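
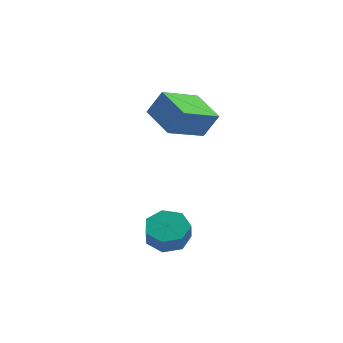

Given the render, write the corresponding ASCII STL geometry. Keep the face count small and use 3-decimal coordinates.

solid 
facet normal -0.613 0.731 0.298
outer loop
vertex 1.762 2.935 4.835
vertex 3.058 4.343 4.046
vertex 1.117 2.872 3.663
endloop
endfacet
facet normal -0.626 -0.680 0.381
outer loop
vertex 2.202 1.577 3.134
vertex 1.762 2.935 4.835
vertex 1.117 2.872 3.663
endloop
endfacet
facet normal -0.613 0.731 0.298
outer loop
vertex 1.117 2.872 3.663
vertex 3.058 4.343 4.046
vertex 2.412 4.28 2.873
endloop
endfacet
facet normal -0.482 -0.047 -0.875
outer loop
vertex 2.412 4.28 2.873
vertex 2.202 1.577 3.134
vertex 1.117 2.872 3.663
endloop
endfacet
facet normal 0.482 0.047 0.875
outer loop
vertex 1.762 2.935 4.835
vertex 4.143 3.048 3.517
vertex 3.058 4.343 4.046
endloop
endfacet
facet normal -0.626 -0.680 0.381
outer loop
vertex 2.848 1.64 4.307
vertex 1.762 2.935 4.835
vertex 2.202 1.577 3.134
endloop
endfacet
facet normal 0.482 0.048 0.875
outer loop
vertex 2.848 1.64 4.307
vertex 4.143 3.048 3.517
vertex 1.762 2.935 4.835
endloop
endfacet
facet normal 0.626 0.680 -0.381
outer loop
vertex 3.058 4.343 4.046
vertex 4.143 3.048 3.517
vertex 2.412 4.28 2.873
endloop
endfacet
facet normal -0.482 -0.047 -0.875
outer loop
vertex 3.498 2.985 2.345
vertex 2.202 1.577 3.134
vertex 2.412 4.28 2.873
endloop
endfacet
facet normal 0.626 0.680 -0.381
outer loop
vertex 2.412 4.28 2.873
vertex 4.143 3.048 3.517
vertex 3.498 2.985 2.345
endloop
endfacet
facet normal 0.613 -0.732 -0.298
outer loop
vertex 3.498 2.985 2.345
vertex 2.848 1.64 4.307
vertex 2.202 1.577 3.134
endloop
endfacet
facet normal 0.613 -0.731 -0.298
outer loop
vertex 4.143 3.048 3.517
vertex 2.848 1.64 4.307
vertex 3.498 2.985 2.345
endloop
endfacet
facet normal -0.052 0.464 -0.884
outer loop
vertex 3.272 -1.78 -1.702
vertex 2.594 -1.208 -1.362
vertex 3.536 -1.082 -1.351
endloop
endfacet
facet normal 0.946 -0.261 -0.192
outer loop
vertex 3.272 -1.78 -1.702
vertex 3.536 -1.082 -1.351
vertex 3.323 -2.245 -0.818
endloop
endfacet
facet normal 0.946 -0.261 -0.192
outer loop
vertex 3.323 -2.245 -0.818
vertex 3.536 -1.082 -1.351
vertex 3.587 -1.547 -0.467
endloop
endfacet
facet normal 0.051 -0.464 0.884
outer loop
vertex 3.323 -2.245 -0.818
vertex 3.587 -1.547 -0.467
vertex 2.646 -1.672 -0.478
endloop
endfacet
facet normal -0.052 0.465 -0.884
outer loop
vertex 3.536 -1.082 -1.351
vertex 2.594 -1.208 -1.362
vertex 3.091 -0.479 -1.008
endloop
endfacet
facet normal 0.840 0.498 0.214
outer loop
vertex 3.536 -1.082 -1.351
vertex 3.091 -0.479 -1.008
vertex 3.587 -1.547 -0.467
endloop
endfacet
facet normal 0.840 0.498 0.214
outer loop
vertex 3.587 -1.547 -0.467
vertex 3.091 -0.479 -1.008
vertex 3.142 -0.944 -0.124
endloop
endfacet
facet normal 0.051 -0.465 0.884
outer loop
vertex 3.587 -1.547 -0.467
vertex 3.142 -0.944 -0.124
vertex 2.646 -1.672 -0.478
endloop
endfacet
facet normal -0.051 0.464 -0.884
outer loop
vertex 3.091 -0.479 -1.008
vertex 2.594 -1.208 -1.362
vertex 2.272 -0.425 -0.932
endloop
endfacet
facet normal 0.101 0.883 0.459
outer loop
vertex 3.091 -0.479 -1.008
vertex 2.272 -0.425 -0.932
vertex 3.142 -0.944 -0.124
endloop
endfacet
facet normal 0.102 0.883 0.458
outer loop
vertex 3.142 -0.944 -0.124
vertex 2.272 -0.425 -0.932
vertex 2.323 -0.889 -0.048
endloop
endfacet
facet normal 0.051 -0.465 0.884
outer loop
vertex 3.142 -0.944 -0.124
vertex 2.323 -0.889 -0.048
vertex 2.646 -1.672 -0.478
endloop
endfacet
facet normal -0.051 0.465 -0.884
outer loop
vertex 2.272 -0.425 -0.932
vertex 2.594 -1.208 -1.362
vertex 1.696 -0.96 -1.18
endloop
endfacet
facet normal -0.714 0.603 0.357
outer loop
vertex 2.272 -0.425 -0.932
vertex 1.696 -0.96 -1.18
vertex 2.323 -0.889 -0.048
endloop
endfacet
facet normal -0.714 0.603 0.357
outer loop
vertex 2.323 -0.889 -0.048
vertex 1.696 -0.96 -1.18
vertex 1.747 -1.424 -0.296
endloop
endfacet
facet normal 0.051 -0.465 0.884
outer loop
vertex 2.323 -0.889 -0.048
vertex 1.747 -1.424 -0.296
vertex 2.646 -1.672 -0.478
endloop
endfacet
facet normal -0.051 0.464 -0.884
outer loop
vertex 1.696 -0.96 -1.18
vertex 2.594 -1.208 -1.362
vertex 1.796 -1.682 -1.565
endloop
endfacet
facet normal -0.991 -0.131 -0.012
outer loop
vertex 1.696 -0.96 -1.18
vertex 1.796 -1.682 -1.565
vertex 1.747 -1.424 -0.296
endloop
endfacet
facet normal -0.991 -0.133 -0.011
outer loop
vertex 1.747 -1.424 -0.296
vertex 1.796 -1.682 -1.565
vertex 1.848 -2.146 -0.681
endloop
endfacet
facet normal 0.051 -0.464 0.884
outer loop
vertex 1.747 -1.424 -0.296
vertex 1.848 -2.146 -0.681
vertex 2.646 -1.672 -0.478
endloop
endfacet
facet normal -0.051 0.465 -0.884
outer loop
vertex 1.796 -1.682 -1.565
vertex 2.594 -1.208 -1.362
vertex 2.498 -2.046 -1.797
endloop
endfacet
facet normal -0.521 -0.768 -0.372
outer loop
vertex 1.796 -1.682 -1.565
vertex 2.498 -2.046 -1.797
vertex 1.848 -2.146 -0.681
endloop
endfacet
facet normal -0.523 -0.767 -0.373
outer loop
vertex 1.848 -2.146 -0.681
vertex 2.498 -2.046 -1.797
vertex 2.549 -2.511 -0.913
endloop
endfacet
facet normal 0.051 -0.464 0.884
outer loop
vertex 1.848 -2.146 -0.681
vertex 2.549 -2.511 -0.913
vertex 2.646 -1.672 -0.478
endloop
endfacet
facet normal -0.051 0.465 -0.884
outer loop
vertex 2.498 -2.046 -1.797
vertex 2.594 -1.208 -1.362
vertex 3.272 -1.78 -1.702
endloop
endfacet
facet normal 0.339 -0.824 -0.453
outer loop
vertex 2.498 -2.046 -1.797
vertex 3.272 -1.78 -1.702
vertex 2.549 -2.511 -0.913
endloop
endfacet
facet normal 0.339 -0.824 -0.453
outer loop
vertex 2.549 -2.511 -0.913
vertex 3.272 -1.78 -1.702
vertex 3.323 -2.245 -0.818
endloop
endfacet
facet normal 0.051 -0.464 0.884
outer loop
vertex 2.549 -2.511 -0.913
vertex 3.323 -2.245 -0.818
vertex 2.646 -1.672 -0.478
endloop
endfacet

endsolid


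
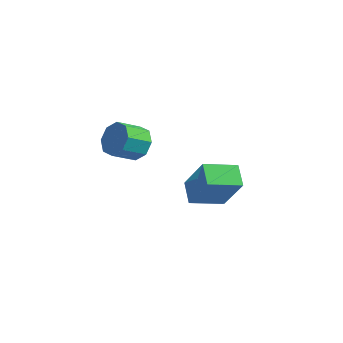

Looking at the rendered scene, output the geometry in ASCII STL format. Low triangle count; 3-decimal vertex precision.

solid 
facet normal -0.552 -0.796 0.249
outer loop
vertex 0.473 0.189 -3.03
vertex -0.17 0.786 -2.549
vertex -0.472 0.376 -4.527
endloop
endfacet
facet normal 0.643 -0.597 -0.480
outer loop
vertex 0.29 1.474 -4.871
vertex 0.473 0.189 -3.03
vertex -0.472 0.376 -4.527
endloop
endfacet
facet normal -0.552 -0.796 0.249
outer loop
vertex -0.472 0.376 -4.527
vertex -0.17 0.786 -2.549
vertex -1.115 0.973 -4.046
endloop
endfacet
facet normal -0.531 0.105 -0.841
outer loop
vertex -1.115 0.973 -4.046
vertex 0.29 1.474 -4.871
vertex -0.472 0.376 -4.527
endloop
endfacet
facet normal 0.531 -0.105 0.841
outer loop
vertex 0.473 0.189 -3.03
vertex 0.592 1.884 -2.893
vertex -0.17 0.786 -2.549
endloop
endfacet
facet normal 0.643 -0.597 -0.480
outer loop
vertex 1.235 1.287 -3.374
vertex 0.473 0.189 -3.03
vertex 0.29 1.474 -4.871
endloop
endfacet
facet normal 0.531 -0.105 0.841
outer loop
vertex 1.235 1.287 -3.374
vertex 0.592 1.884 -2.893
vertex 0.473 0.189 -3.03
endloop
endfacet
facet normal -0.643 0.597 0.480
outer loop
vertex -0.17 0.786 -2.549
vertex 0.592 1.884 -2.893
vertex -1.115 0.973 -4.046
endloop
endfacet
facet normal -0.531 0.105 -0.841
outer loop
vertex -0.353 2.071 -4.39
vertex 0.29 1.474 -4.871
vertex -1.115 0.973 -4.046
endloop
endfacet
facet normal -0.643 0.597 0.480
outer loop
vertex -1.115 0.973 -4.046
vertex 0.592 1.884 -2.893
vertex -0.353 2.071 -4.39
endloop
endfacet
facet normal 0.552 0.796 -0.249
outer loop
vertex -0.353 2.071 -4.39
vertex 1.235 1.287 -3.374
vertex 0.29 1.474 -4.871
endloop
endfacet
facet normal 0.552 0.796 -0.249
outer loop
vertex 0.592 1.884 -2.893
vertex 1.235 1.287 -3.374
vertex -0.353 2.071 -4.39
endloop
endfacet
facet normal 0.335 0.794 -0.508
outer loop
vertex -0.168 -2.463 -0.317
vertex -0.786 -2.117 -0.184
vertex -0.15 -2.172 0.15
endloop
endfacet
facet normal 0.942 -0.301 0.151
outer loop
vertex -0.168 -2.463 -0.317
vertex -0.15 -2.172 0.15
vertex -0.517 -3.289 0.211
endloop
endfacet
facet normal 0.941 -0.301 0.152
outer loop
vertex -0.517 -3.289 0.211
vertex -0.15 -2.172 0.15
vertex -0.499 -2.997 0.678
endloop
endfacet
facet normal -0.335 -0.793 0.509
outer loop
vertex -0.517 -3.289 0.211
vertex -0.499 -2.997 0.678
vertex -1.134 -2.943 0.344
endloop
endfacet
facet normal 0.335 0.794 -0.507
outer loop
vertex -0.15 -2.172 0.15
vertex -0.786 -2.117 -0.184
vertex -0.504 -1.849 0.422
endloop
endfacet
facet normal 0.689 0.161 0.706
outer loop
vertex -0.15 -2.172 0.15
vertex -0.504 -1.849 0.422
vertex -0.499 -2.997 0.678
endloop
endfacet
facet normal 0.689 0.161 0.706
outer loop
vertex -0.499 -2.997 0.678
vertex -0.504 -1.849 0.422
vertex -0.853 -2.674 0.95
endloop
endfacet
facet normal -0.334 -0.794 0.508
outer loop
vertex -0.499 -2.997 0.678
vertex -0.853 -2.674 0.95
vertex -1.134 -2.943 0.344
endloop
endfacet
facet normal 0.335 0.794 -0.507
outer loop
vertex -0.504 -1.849 0.422
vertex -0.786 -2.117 -0.184
vertex -1.023 -1.683 0.339
endloop
endfacet
facet normal 0.033 0.529 0.848
outer loop
vertex -0.504 -1.849 0.422
vertex -1.023 -1.683 0.339
vertex -0.853 -2.674 0.95
endloop
endfacet
facet normal 0.033 0.529 0.848
outer loop
vertex -0.853 -2.674 0.95
vertex -1.023 -1.683 0.339
vertex -1.372 -2.508 0.867
endloop
endfacet
facet normal -0.335 -0.794 0.508
outer loop
vertex -0.853 -2.674 0.95
vertex -1.372 -2.508 0.867
vertex -1.134 -2.943 0.344
endloop
endfacet
facet normal 0.336 0.794 -0.507
outer loop
vertex -1.023 -1.683 0.339
vertex -0.786 -2.117 -0.184
vertex -1.403 -1.771 -0.051
endloop
endfacet
facet normal -0.642 0.587 0.493
outer loop
vertex -1.023 -1.683 0.339
vertex -1.403 -1.771 -0.051
vertex -1.372 -2.508 0.867
endloop
endfacet
facet normal -0.643 0.587 0.493
outer loop
vertex -1.372 -2.508 0.867
vertex -1.403 -1.771 -0.051
vertex -1.752 -2.597 0.477
endloop
endfacet
facet normal -0.335 -0.794 0.508
outer loop
vertex -1.372 -2.508 0.867
vertex -1.752 -2.597 0.477
vertex -1.134 -2.943 0.344
endloop
endfacet
facet normal 0.335 0.793 -0.509
outer loop
vertex -1.403 -1.771 -0.051
vertex -0.786 -2.117 -0.184
vertex -1.421 -2.063 -0.518
endloop
endfacet
facet normal -0.942 0.301 -0.152
outer loop
vertex -1.403 -1.771 -0.051
vertex -1.421 -2.063 -0.518
vertex -1.752 -2.597 0.477
endloop
endfacet
facet normal -0.941 0.301 -0.151
outer loop
vertex -1.752 -2.597 0.477
vertex -1.421 -2.063 -0.518
vertex -1.77 -2.888 0.01
endloop
endfacet
facet normal -0.335 -0.794 0.508
outer loop
vertex -1.752 -2.597 0.477
vertex -1.77 -2.888 0.01
vertex -1.134 -2.943 0.344
endloop
endfacet
facet normal 0.334 0.794 -0.508
outer loop
vertex -1.421 -2.063 -0.518
vertex -0.786 -2.117 -0.184
vertex -1.067 -2.386 -0.79
endloop
endfacet
facet normal -0.689 -0.161 -0.706
outer loop
vertex -1.421 -2.063 -0.518
vertex -1.067 -2.386 -0.79
vertex -1.77 -2.888 0.01
endloop
endfacet
facet normal -0.689 -0.161 -0.706
outer loop
vertex -1.77 -2.888 0.01
vertex -1.067 -2.386 -0.79
vertex -1.416 -3.211 -0.262
endloop
endfacet
facet normal -0.335 -0.794 0.507
outer loop
vertex -1.77 -2.888 0.01
vertex -1.416 -3.211 -0.262
vertex -1.134 -2.943 0.344
endloop
endfacet
facet normal 0.335 0.794 -0.508
outer loop
vertex -1.067 -2.386 -0.79
vertex -0.786 -2.117 -0.184
vertex -0.548 -2.552 -0.707
endloop
endfacet
facet normal -0.033 -0.529 -0.848
outer loop
vertex -1.067 -2.386 -0.79
vertex -0.548 -2.552 -0.707
vertex -1.416 -3.211 -0.262
endloop
endfacet
facet normal -0.033 -0.529 -0.848
outer loop
vertex -1.416 -3.211 -0.262
vertex -0.548 -2.552 -0.707
vertex -0.897 -3.377 -0.179
endloop
endfacet
facet normal -0.335 -0.794 0.507
outer loop
vertex -1.416 -3.211 -0.262
vertex -0.897 -3.377 -0.179
vertex -1.134 -2.943 0.344
endloop
endfacet
facet normal 0.335 0.794 -0.508
outer loop
vertex -0.548 -2.552 -0.707
vertex -0.786 -2.117 -0.184
vertex -0.168 -2.463 -0.317
endloop
endfacet
facet normal 0.643 -0.587 -0.492
outer loop
vertex -0.548 -2.552 -0.707
vertex -0.168 -2.463 -0.317
vertex -0.897 -3.377 -0.179
endloop
endfacet
facet normal 0.642 -0.587 -0.493
outer loop
vertex -0.897 -3.377 -0.179
vertex -0.168 -2.463 -0.317
vertex -0.517 -3.289 0.211
endloop
endfacet
facet normal -0.336 -0.794 0.507
outer loop
vertex -0.897 -3.377 -0.179
vertex -0.517 -3.289 0.211
vertex -1.134 -2.943 0.344
endloop
endfacet

endsolid


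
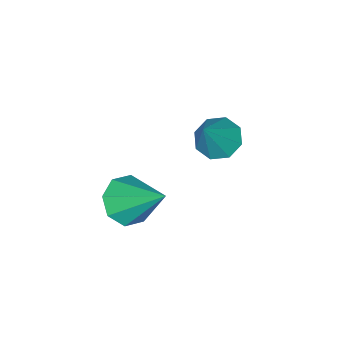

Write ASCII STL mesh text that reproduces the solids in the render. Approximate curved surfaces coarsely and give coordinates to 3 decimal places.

solid 
facet normal -0.009 -0.731 -0.683
outer loop
vertex 1.955 -0.635 -2.438
vertex 1.453 -0.308 -2.781
vertex 2.142 -0.299 -2.8
endloop
endfacet
facet normal 0.875 0.033 0.483
outer loop
vertex 1.955 -0.635 -2.438
vertex 2.142 -0.299 -2.8
vertex 1.467 0.888 -1.659
endloop
endfacet
facet normal -0.009 -0.729 -0.684
outer loop
vertex 2.142 -0.299 -2.8
vertex 1.453 -0.308 -2.781
vertex 1.926 0.032 -3.15
endloop
endfacet
facet normal 0.854 0.520 -0.035
outer loop
vertex 2.142 -0.299 -2.8
vertex 1.926 0.032 -3.15
vertex 1.467 0.888 -1.659
endloop
endfacet
facet normal -0.009 -0.729 -0.684
outer loop
vertex 1.926 0.032 -3.15
vertex 1.453 -0.308 -2.781
vertex 1.432 0.164 -3.284
endloop
endfacet
facet normal 0.335 0.858 -0.389
outer loop
vertex 1.926 0.032 -3.15
vertex 1.432 0.164 -3.284
vertex 1.467 0.888 -1.659
endloop
endfacet
facet normal -0.009 -0.729 -0.684
outer loop
vertex 1.432 0.164 -3.284
vertex 1.453 -0.308 -2.781
vertex 0.951 0.019 -3.123
endloop
endfacet
facet normal -0.379 0.848 -0.370
outer loop
vertex 1.432 0.164 -3.284
vertex 0.951 0.019 -3.123
vertex 1.467 0.888 -1.659
endloop
endfacet
facet normal -0.008 -0.729 -0.685
outer loop
vertex 0.951 0.019 -3.123
vertex 1.453 -0.308 -2.781
vertex 0.763 -0.318 -2.762
endloop
endfacet
facet normal -0.868 0.496 0.011
outer loop
vertex 0.951 0.019 -3.123
vertex 0.763 -0.318 -2.762
vertex 1.467 0.888 -1.659
endloop
endfacet
facet normal -0.008 -0.729 -0.684
outer loop
vertex 0.763 -0.318 -2.762
vertex 1.453 -0.308 -2.781
vertex 0.98 -0.649 -2.412
endloop
endfacet
facet normal -0.847 0.008 0.532
outer loop
vertex 0.763 -0.318 -2.762
vertex 0.98 -0.649 -2.412
vertex 1.467 0.888 -1.659
endloop
endfacet
facet normal -0.008 -0.729 -0.684
outer loop
vertex 0.98 -0.649 -2.412
vertex 1.453 -0.308 -2.781
vertex 1.473 -0.78 -2.278
endloop
endfacet
facet normal -0.328 -0.330 0.885
outer loop
vertex 0.98 -0.649 -2.412
vertex 1.473 -0.78 -2.278
vertex 1.467 0.888 -1.659
endloop
endfacet
facet normal -0.008 -0.729 -0.684
outer loop
vertex 1.473 -0.78 -2.278
vertex 1.453 -0.308 -2.781
vertex 1.955 -0.635 -2.438
endloop
endfacet
facet normal 0.384 -0.320 0.866
outer loop
vertex 1.473 -0.78 -2.278
vertex 1.955 -0.635 -2.438
vertex 1.467 0.888 -1.659
endloop
endfacet
facet normal -0.565 -0.142 -0.813
outer loop
vertex -0.81 0.229 -2.601
vertex -1.277 0.062 -2.247
vertex -1.078 0.591 -2.478
endloop
endfacet
facet normal 0.763 0.623 -0.172
outer loop
vertex -0.81 0.229 -2.601
vertex -1.078 0.591 -2.478
vertex -0.503 0.258 -1.133
endloop
endfacet
facet normal -0.566 -0.142 -0.812
outer loop
vertex -1.078 0.591 -2.478
vertex -1.277 0.062 -2.247
vertex -1.463 0.643 -2.219
endloop
endfacet
facet normal 0.226 0.964 0.142
outer loop
vertex -1.078 0.591 -2.478
vertex -1.463 0.643 -2.219
vertex -0.503 0.258 -1.133
endloop
endfacet
facet normal -0.566 -0.142 -0.812
outer loop
vertex -1.463 0.643 -2.219
vertex -1.277 0.062 -2.247
vertex -1.739 0.355 -1.976
endloop
endfacet
facet normal -0.317 0.770 0.553
outer loop
vertex -1.463 0.643 -2.219
vertex -1.739 0.355 -1.976
vertex -0.503 0.258 -1.133
endloop
endfacet
facet normal -0.566 -0.141 -0.812
outer loop
vertex -1.739 0.355 -1.976
vertex -1.277 0.062 -2.247
vertex -1.745 -0.105 -1.892
endloop
endfacet
facet normal -0.548 0.157 0.822
outer loop
vertex -1.739 0.355 -1.976
vertex -1.745 -0.105 -1.892
vertex -0.503 0.258 -1.133
endloop
endfacet
facet normal -0.565 -0.142 -0.812
outer loop
vertex -1.745 -0.105 -1.892
vertex -1.277 0.062 -2.247
vertex -1.476 -0.466 -2.016
endloop
endfacet
facet normal -0.331 -0.518 0.789
outer loop
vertex -1.745 -0.105 -1.892
vertex -1.476 -0.466 -2.016
vertex -0.503 0.258 -1.133
endloop
endfacet
facet normal -0.564 -0.143 -0.813
outer loop
vertex -1.476 -0.466 -2.016
vertex -1.277 0.062 -2.247
vertex -1.091 -0.518 -2.274
endloop
endfacet
facet normal 0.204 -0.855 0.477
outer loop
vertex -1.476 -0.466 -2.016
vertex -1.091 -0.518 -2.274
vertex -0.503 0.258 -1.133
endloop
endfacet
facet normal -0.565 -0.144 -0.812
outer loop
vertex -1.091 -0.518 -2.274
vertex -1.277 0.062 -2.247
vertex -0.815 -0.23 -2.517
endloop
endfacet
facet normal 0.747 -0.661 0.065
outer loop
vertex -1.091 -0.518 -2.274
vertex -0.815 -0.23 -2.517
vertex -0.503 0.258 -1.133
endloop
endfacet
facet normal -0.565 -0.143 -0.813
outer loop
vertex -0.815 -0.23 -2.517
vertex -1.277 0.062 -2.247
vertex -0.81 0.229 -2.601
endloop
endfacet
facet normal 0.978 -0.048 -0.204
outer loop
vertex -0.815 -0.23 -2.517
vertex -0.81 0.229 -2.601
vertex -0.503 0.258 -1.133
endloop
endfacet

endsolid


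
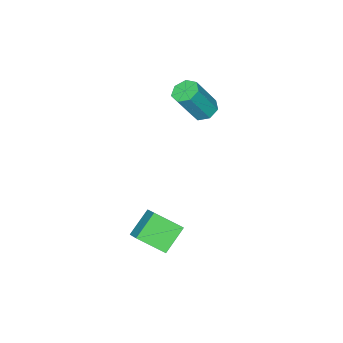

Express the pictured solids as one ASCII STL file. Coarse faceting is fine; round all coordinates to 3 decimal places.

solid 
facet normal -0.785 -0.006 0.619
outer loop
vertex 0.943 0.585 -3.192
vertex 1.631 1.629 -2.31
vertex 0.21 1.842 -4.109
endloop
endfacet
facet normal -0.450 -0.683 -0.576
outer loop
vertex 1.529 1.851 -5.15
vertex 0.943 0.585 -3.192
vertex 0.21 1.842 -4.109
endloop
endfacet
facet normal -0.785 -0.005 0.619
outer loop
vertex 0.21 1.842 -4.109
vertex 1.631 1.629 -2.31
vertex 0.898 2.886 -3.228
endloop
endfacet
facet normal -0.426 0.731 -0.533
outer loop
vertex 0.898 2.886 -3.228
vertex 1.529 1.851 -5.15
vertex 0.21 1.842 -4.109
endloop
endfacet
facet normal 0.426 -0.731 0.533
outer loop
vertex 0.943 0.585 -3.192
vertex 2.95 1.638 -3.351
vertex 1.631 1.629 -2.31
endloop
endfacet
facet normal -0.449 -0.683 -0.576
outer loop
vertex 2.262 0.594 -4.232
vertex 0.943 0.585 -3.192
vertex 1.529 1.851 -5.15
endloop
endfacet
facet normal 0.426 -0.731 0.534
outer loop
vertex 2.262 0.594 -4.232
vertex 2.95 1.638 -3.351
vertex 0.943 0.585 -3.192
endloop
endfacet
facet normal 0.450 0.683 0.576
outer loop
vertex 1.631 1.629 -2.31
vertex 2.95 1.638 -3.351
vertex 0.898 2.886 -3.228
endloop
endfacet
facet normal -0.426 0.731 -0.533
outer loop
vertex 2.217 2.895 -4.268
vertex 1.529 1.851 -5.15
vertex 0.898 2.886 -3.228
endloop
endfacet
facet normal 0.450 0.683 0.576
outer loop
vertex 0.898 2.886 -3.228
vertex 2.95 1.638 -3.351
vertex 2.217 2.895 -4.268
endloop
endfacet
facet normal 0.785 0.006 -0.619
outer loop
vertex 2.217 2.895 -4.268
vertex 2.262 0.594 -4.232
vertex 1.529 1.851 -5.15
endloop
endfacet
facet normal 0.785 0.006 -0.620
outer loop
vertex 2.95 1.638 -3.351
vertex 2.262 0.594 -4.232
vertex 2.217 2.895 -4.268
endloop
endfacet
facet normal -0.481 0.183 -0.857
outer loop
vertex -3.804 -0.709 0.443
vertex -4.266 -0.199 0.811
vertex -3.584 -0.069 0.456
endloop
endfacet
facet normal 0.814 -0.270 -0.514
outer loop
vertex -3.804 -0.709 0.443
vertex -3.584 -0.069 0.456
vertex -2.752 -1.11 2.321
endloop
endfacet
facet normal 0.814 -0.270 -0.514
outer loop
vertex -2.752 -1.11 2.321
vertex -3.584 -0.069 0.456
vertex -2.531 -0.47 2.335
endloop
endfacet
facet normal 0.480 -0.184 0.858
outer loop
vertex -2.752 -1.11 2.321
vertex -2.531 -0.47 2.335
vertex -3.214 -0.601 2.689
endloop
endfacet
facet normal -0.481 0.184 -0.857
outer loop
vertex -3.584 -0.069 0.456
vertex -4.266 -0.199 0.811
vertex -3.877 0.473 0.737
endloop
endfacet
facet normal 0.762 0.571 -0.305
outer loop
vertex -3.584 -0.069 0.456
vertex -3.877 0.473 0.737
vertex -2.531 -0.47 2.335
endloop
endfacet
facet normal 0.762 0.571 -0.305
outer loop
vertex -2.531 -0.47 2.335
vertex -3.877 0.473 0.737
vertex -2.825 0.072 2.615
endloop
endfacet
facet normal 0.480 -0.183 0.858
outer loop
vertex -2.531 -0.47 2.335
vertex -2.825 0.072 2.615
vertex -3.214 -0.601 2.689
endloop
endfacet
facet normal -0.480 0.183 -0.858
outer loop
vertex -3.877 0.473 0.737
vertex -4.266 -0.199 0.811
vertex -4.464 0.508 1.073
endloop
endfacet
facet normal 0.135 0.982 0.134
outer loop
vertex -3.877 0.473 0.737
vertex -4.464 0.508 1.073
vertex -2.825 0.072 2.615
endloop
endfacet
facet normal 0.135 0.982 0.134
outer loop
vertex -2.825 0.072 2.615
vertex -4.464 0.508 1.073
vertex -3.411 0.107 2.951
endloop
endfacet
facet normal 0.481 -0.184 0.857
outer loop
vertex -2.825 0.072 2.615
vertex -3.411 0.107 2.951
vertex -3.214 -0.601 2.689
endloop
endfacet
facet normal -0.481 0.183 -0.857
outer loop
vertex -4.464 0.508 1.073
vertex -4.266 -0.199 0.811
vertex -4.901 0.011 1.212
endloop
endfacet
facet normal -0.593 0.653 0.472
outer loop
vertex -4.464 0.508 1.073
vertex -4.901 0.011 1.212
vertex -3.411 0.107 2.951
endloop
endfacet
facet normal -0.592 0.654 0.471
outer loop
vertex -3.411 0.107 2.951
vertex -4.901 0.011 1.212
vertex -3.849 -0.39 3.09
endloop
endfacet
facet normal 0.481 -0.184 0.858
outer loop
vertex -3.411 0.107 2.951
vertex -3.849 -0.39 3.09
vertex -3.214 -0.601 2.689
endloop
endfacet
facet normal -0.481 0.184 -0.857
outer loop
vertex -4.901 0.011 1.212
vertex -4.266 -0.199 0.811
vertex -4.861 -0.645 1.049
endloop
endfacet
facet normal -0.875 -0.166 0.455
outer loop
vertex -4.901 0.011 1.212
vertex -4.861 -0.645 1.049
vertex -3.849 -0.39 3.09
endloop
endfacet
facet normal -0.875 -0.168 0.455
outer loop
vertex -3.849 -0.39 3.09
vertex -4.861 -0.645 1.049
vertex -3.808 -1.046 2.927
endloop
endfacet
facet normal 0.481 -0.183 0.858
outer loop
vertex -3.849 -0.39 3.09
vertex -3.808 -1.046 2.927
vertex -3.214 -0.601 2.689
endloop
endfacet
facet normal -0.480 0.183 -0.858
outer loop
vertex -4.861 -0.645 1.049
vertex -4.266 -0.199 0.811
vertex -4.372 -0.965 0.707
endloop
endfacet
facet normal -0.498 -0.862 0.095
outer loop
vertex -4.861 -0.645 1.049
vertex -4.372 -0.965 0.707
vertex -3.808 -1.046 2.927
endloop
endfacet
facet normal -0.498 -0.862 0.095
outer loop
vertex -3.808 -1.046 2.927
vertex -4.372 -0.965 0.707
vertex -3.32 -1.366 2.585
endloop
endfacet
facet normal 0.481 -0.183 0.857
outer loop
vertex -3.808 -1.046 2.927
vertex -3.32 -1.366 2.585
vertex -3.214 -0.601 2.689
endloop
endfacet
facet normal -0.481 0.183 -0.857
outer loop
vertex -4.372 -0.965 0.707
vertex -4.266 -0.199 0.811
vertex -3.804 -0.709 0.443
endloop
endfacet
facet normal 0.253 -0.907 -0.336
outer loop
vertex -4.372 -0.965 0.707
vertex -3.804 -0.709 0.443
vertex -3.32 -1.366 2.585
endloop
endfacet
facet normal 0.253 -0.907 -0.336
outer loop
vertex -3.32 -1.366 2.585
vertex -3.804 -0.709 0.443
vertex -2.752 -1.11 2.321
endloop
endfacet
facet normal 0.481 -0.183 0.857
outer loop
vertex -3.32 -1.366 2.585
vertex -2.752 -1.11 2.321
vertex -3.214 -0.601 2.689
endloop
endfacet

endsolid


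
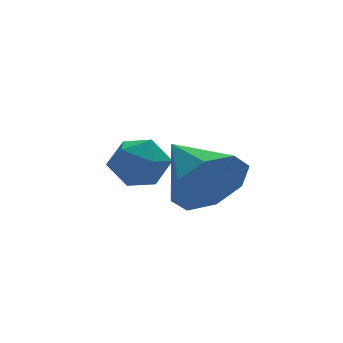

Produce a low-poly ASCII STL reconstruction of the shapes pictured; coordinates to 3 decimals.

solid 
facet normal 0.182 0.970 0.160
outer loop
vertex 2.859 2.684 1.051
vertex 2.756 2.588 1.752
vertex 3.41 2.511 1.474
endloop
endfacet
facet normal 0.544 0.733 -0.408
outer loop
vertex 2.859 2.684 1.051
vertex 3.41 2.511 1.474
vertex 3.342 2.204 0.832
endloop
endfacet
facet normal 0.072 0.473 -0.878
outer loop
vertex 2.859 2.684 1.051
vertex 3.342 2.204 0.832
vertex 2.646 2.091 0.714
endloop
endfacet
facet normal -0.582 0.550 -0.599
outer loop
vertex 2.859 2.684 1.051
vertex 2.646 2.091 0.714
vertex 2.284 2.328 1.283
endloop
endfacet
facet normal -0.514 0.857 0.042
outer loop
vertex 2.859 2.684 1.051
vertex 2.284 2.328 1.283
vertex 2.756 2.588 1.752
endloop
endfacet
facet normal 0.961 0.195 -0.195
outer loop
vertex 3.342 2.204 0.832
vertex 3.41 2.511 1.474
vertex 3.536 1.812 1.397
endloop
endfacet
facet normal 0.376 0.579 0.724
outer loop
vertex 3.41 2.511 1.474
vertex 2.756 2.588 1.752
vertex 3.174 2.049 1.966
endloop
endfacet
facet normal -0.748 0.397 0.532
outer loop
vertex 2.756 2.588 1.752
vertex 2.284 2.328 1.283
vertex 2.478 1.936 1.848
endloop
endfacet
facet normal -0.858 -0.099 -0.504
outer loop
vertex 2.284 2.328 1.283
vertex 2.646 2.091 0.714
vertex 2.41 1.629 1.206
endloop
endfacet
facet normal 0.198 -0.225 -0.954
outer loop
vertex 2.646 2.091 0.714
vertex 3.342 2.204 0.832
vertex 3.064 1.552 0.928
endloop
endfacet
facet normal 0.582 -0.550 0.599
outer loop
vertex 2.961 1.456 1.629
vertex 3.536 1.812 1.397
vertex 3.174 2.049 1.966
endloop
endfacet
facet normal -0.072 -0.473 0.878
outer loop
vertex 2.961 1.456 1.629
vertex 3.174 2.049 1.966
vertex 2.478 1.936 1.848
endloop
endfacet
facet normal -0.544 -0.733 0.408
outer loop
vertex 2.961 1.456 1.629
vertex 2.478 1.936 1.848
vertex 2.41 1.629 1.206
endloop
endfacet
facet normal -0.182 -0.970 -0.160
outer loop
vertex 2.961 1.456 1.629
vertex 2.41 1.629 1.206
vertex 3.064 1.552 0.928
endloop
endfacet
facet normal 0.514 -0.857 -0.042
outer loop
vertex 2.961 1.456 1.629
vertex 3.064 1.552 0.928
vertex 3.536 1.812 1.397
endloop
endfacet
facet normal 0.858 0.099 0.504
outer loop
vertex 3.174 2.049 1.966
vertex 3.536 1.812 1.397
vertex 3.41 2.511 1.474
endloop
endfacet
facet normal -0.198 0.225 0.954
outer loop
vertex 2.478 1.936 1.848
vertex 3.174 2.049 1.966
vertex 2.756 2.588 1.752
endloop
endfacet
facet normal -0.961 -0.195 0.195
outer loop
vertex 2.41 1.629 1.206
vertex 2.478 1.936 1.848
vertex 2.284 2.328 1.283
endloop
endfacet
facet normal -0.376 -0.579 -0.724
outer loop
vertex 3.064 1.552 0.928
vertex 2.41 1.629 1.206
vertex 2.646 2.091 0.714
endloop
endfacet
facet normal 0.748 -0.397 -0.532
outer loop
vertex 3.536 1.812 1.397
vertex 3.064 1.552 0.928
vertex 3.342 2.204 0.832
endloop
endfacet
facet normal 0.161 -0.930 -0.331
outer loop
vertex 3.864 -0.53 2.516
vertex 3.463 -0.326 1.748
vertex 4.299 -0.289 2.051
endloop
endfacet
facet normal 0.585 0.353 0.730
outer loop
vertex 3.864 -0.53 2.516
vertex 4.299 -0.289 2.051
vertex 3.217 1.086 2.252
endloop
endfacet
facet normal 0.161 -0.929 -0.332
outer loop
vertex 4.299 -0.289 2.051
vertex 3.463 -0.326 1.748
vertex 4.245 -0.069 1.409
endloop
endfacet
facet normal 0.788 0.600 0.139
outer loop
vertex 4.299 -0.289 2.051
vertex 4.245 -0.069 1.409
vertex 3.217 1.086 2.252
endloop
endfacet
facet normal 0.162 -0.930 -0.331
outer loop
vertex 4.245 -0.069 1.409
vertex 3.463 -0.326 1.748
vertex 3.732 0.0 0.965
endloop
endfacet
facet normal 0.485 0.754 -0.443
outer loop
vertex 4.245 -0.069 1.409
vertex 3.732 0.0 0.965
vertex 3.217 1.086 2.252
endloop
endfacet
facet normal 0.162 -0.930 -0.331
outer loop
vertex 3.732 0.0 0.965
vertex 3.463 -0.326 1.748
vertex 3.062 -0.122 0.98
endloop
endfacet
facet normal -0.147 0.726 -0.672
outer loop
vertex 3.732 0.0 0.965
vertex 3.062 -0.122 0.98
vertex 3.217 1.086 2.252
endloop
endfacet
facet normal 0.162 -0.929 -0.332
outer loop
vertex 3.062 -0.122 0.98
vertex 3.463 -0.326 1.748
vertex 2.627 -0.364 1.445
endloop
endfacet
facet normal -0.739 0.531 -0.415
outer loop
vertex 3.062 -0.122 0.98
vertex 2.627 -0.364 1.445
vertex 3.217 1.086 2.252
endloop
endfacet
facet normal 0.163 -0.929 -0.332
outer loop
vertex 2.627 -0.364 1.445
vertex 3.463 -0.326 1.748
vertex 2.682 -0.584 2.087
endloop
endfacet
facet normal -0.942 0.284 0.178
outer loop
vertex 2.627 -0.364 1.445
vertex 2.682 -0.584 2.087
vertex 3.217 1.086 2.252
endloop
endfacet
facet normal 0.163 -0.929 -0.332
outer loop
vertex 2.682 -0.584 2.087
vertex 3.463 -0.326 1.748
vertex 3.194 -0.653 2.531
endloop
endfacet
facet normal -0.640 0.130 0.758
outer loop
vertex 2.682 -0.584 2.087
vertex 3.194 -0.653 2.531
vertex 3.217 1.086 2.252
endloop
endfacet
facet normal 0.163 -0.929 -0.332
outer loop
vertex 3.194 -0.653 2.531
vertex 3.463 -0.326 1.748
vertex 3.864 -0.53 2.516
endloop
endfacet
facet normal -0.007 0.158 0.987
outer loop
vertex 3.194 -0.653 2.531
vertex 3.864 -0.53 2.516
vertex 3.217 1.086 2.252
endloop
endfacet

endsolid


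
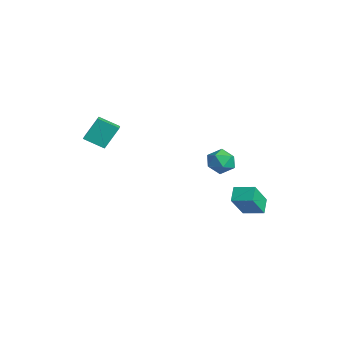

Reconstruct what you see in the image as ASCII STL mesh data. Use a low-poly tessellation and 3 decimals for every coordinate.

solid 
facet normal -0.700 -0.688 -0.194
outer loop
vertex 1.766 2.632 -1.919
vertex 1.116 3.126 -1.324
vertex 1.151 3.695 -3.472
endloop
endfacet
facet normal 0.644 -0.489 -0.589
outer loop
vertex 2.004 4.534 -3.236
vertex 1.766 2.632 -1.919
vertex 1.151 3.695 -3.472
endloop
endfacet
facet normal -0.700 -0.688 -0.194
outer loop
vertex 1.151 3.695 -3.472
vertex 1.116 3.126 -1.324
vertex 0.501 4.189 -2.877
endloop
endfacet
facet normal -0.311 0.536 -0.785
outer loop
vertex 0.501 4.189 -2.877
vertex 2.004 4.534 -3.236
vertex 1.151 3.695 -3.472
endloop
endfacet
facet normal 0.311 -0.536 0.785
outer loop
vertex 1.766 2.632 -1.919
vertex 1.969 3.965 -1.088
vertex 1.116 3.126 -1.324
endloop
endfacet
facet normal 0.644 -0.489 -0.589
outer loop
vertex 2.619 3.471 -1.683
vertex 1.766 2.632 -1.919
vertex 2.004 4.534 -3.236
endloop
endfacet
facet normal 0.311 -0.536 0.785
outer loop
vertex 2.619 3.471 -1.683
vertex 1.969 3.965 -1.088
vertex 1.766 2.632 -1.919
endloop
endfacet
facet normal -0.644 0.489 0.589
outer loop
vertex 1.116 3.126 -1.324
vertex 1.969 3.965 -1.088
vertex 0.501 4.189 -2.877
endloop
endfacet
facet normal -0.311 0.536 -0.785
outer loop
vertex 1.354 5.028 -2.641
vertex 2.004 4.534 -3.236
vertex 0.501 4.189 -2.877
endloop
endfacet
facet normal -0.644 0.489 0.589
outer loop
vertex 0.501 4.189 -2.877
vertex 1.969 3.965 -1.088
vertex 1.354 5.028 -2.641
endloop
endfacet
facet normal 0.700 0.688 0.194
outer loop
vertex 1.354 5.028 -2.641
vertex 2.619 3.471 -1.683
vertex 2.004 4.534 -3.236
endloop
endfacet
facet normal 0.700 0.688 0.194
outer loop
vertex 1.969 3.965 -1.088
vertex 2.619 3.471 -1.683
vertex 1.354 5.028 -2.641
endloop
endfacet
facet normal -0.840 0.412 -0.352
outer loop
vertex -3.902 -2.473 3.0
vertex -3.19 -1.544 2.39
vertex -3.813 -3.376 1.731
endloop
endfacet
facet normal -0.539 -0.704 0.463
outer loop
vertex -2.67 -3.936 2.21
vertex -3.902 -2.473 3.0
vertex -3.813 -3.376 1.731
endloop
endfacet
facet normal -0.840 0.412 -0.352
outer loop
vertex -3.813 -3.376 1.731
vertex -3.19 -1.544 2.39
vertex -3.101 -2.447 1.121
endloop
endfacet
facet normal 0.058 -0.578 -0.814
outer loop
vertex -3.101 -2.447 1.121
vertex -2.67 -3.936 2.21
vertex -3.813 -3.376 1.731
endloop
endfacet
facet normal -0.058 0.578 0.814
outer loop
vertex -3.902 -2.473 3.0
vertex -2.047 -2.104 2.869
vertex -3.19 -1.544 2.39
endloop
endfacet
facet normal -0.539 -0.704 0.463
outer loop
vertex -2.759 -3.033 3.479
vertex -3.902 -2.473 3.0
vertex -2.67 -3.936 2.21
endloop
endfacet
facet normal -0.058 0.578 0.814
outer loop
vertex -2.759 -3.033 3.479
vertex -2.047 -2.104 2.869
vertex -3.902 -2.473 3.0
endloop
endfacet
facet normal 0.539 0.704 -0.463
outer loop
vertex -3.19 -1.544 2.39
vertex -2.047 -2.104 2.869
vertex -3.101 -2.447 1.121
endloop
endfacet
facet normal 0.058 -0.578 -0.814
outer loop
vertex -1.958 -3.007 1.6
vertex -2.67 -3.936 2.21
vertex -3.101 -2.447 1.121
endloop
endfacet
facet normal 0.539 0.704 -0.463
outer loop
vertex -3.101 -2.447 1.121
vertex -2.047 -2.104 2.869
vertex -1.958 -3.007 1.6
endloop
endfacet
facet normal 0.840 -0.412 0.352
outer loop
vertex -1.958 -3.007 1.6
vertex -2.759 -3.033 3.479
vertex -2.67 -3.936 2.21
endloop
endfacet
facet normal 0.840 -0.412 0.352
outer loop
vertex -2.047 -2.104 2.869
vertex -2.759 -3.033 3.479
vertex -1.958 -3.007 1.6
endloop
endfacet
facet normal -0.860 0.001 0.510
outer loop
vertex 1.11 2.223 1.275
vertex 1.309 1.432 1.612
vertex 1.559 2.167 2.033
endloop
endfacet
facet normal -0.620 0.666 0.416
outer loop
vertex 1.11 2.223 1.275
vertex 1.559 2.167 2.033
vertex 1.792 2.764 1.425
endloop
endfacet
facet normal -0.556 0.780 -0.286
outer loop
vertex 1.11 2.223 1.275
vertex 1.792 2.764 1.425
vertex 1.686 2.397 0.629
endloop
endfacet
facet normal -0.758 0.188 -0.625
outer loop
vertex 1.11 2.223 1.275
vertex 1.686 2.397 0.629
vertex 1.387 1.574 0.744
endloop
endfacet
facet normal -0.946 -0.295 -0.133
outer loop
vertex 1.11 2.223 1.275
vertex 1.387 1.574 0.744
vertex 1.309 1.432 1.612
endloop
endfacet
facet normal 0.031 0.707 0.706
outer loop
vertex 1.792 2.764 1.425
vertex 1.559 2.167 2.033
vertex 2.413 2.306 1.856
endloop
endfacet
facet normal -0.359 -0.369 0.857
outer loop
vertex 1.559 2.167 2.033
vertex 1.309 1.432 1.612
vertex 2.114 1.483 1.971
endloop
endfacet
facet normal -0.498 -0.848 -0.183
outer loop
vertex 1.309 1.432 1.612
vertex 1.387 1.574 0.744
vertex 2.008 1.116 1.175
endloop
endfacet
facet normal -0.192 -0.067 -0.979
outer loop
vertex 1.387 1.574 0.744
vertex 1.686 2.397 0.629
vertex 2.241 1.713 0.567
endloop
endfacet
facet normal 0.135 0.893 -0.430
outer loop
vertex 1.686 2.397 0.629
vertex 1.792 2.764 1.425
vertex 2.491 2.448 0.988
endloop
endfacet
facet normal 0.758 -0.188 0.625
outer loop
vertex 2.69 1.657 1.325
vertex 2.413 2.306 1.856
vertex 2.114 1.483 1.971
endloop
endfacet
facet normal 0.556 -0.780 0.286
outer loop
vertex 2.69 1.657 1.325
vertex 2.114 1.483 1.971
vertex 2.008 1.116 1.175
endloop
endfacet
facet normal 0.620 -0.666 -0.416
outer loop
vertex 2.69 1.657 1.325
vertex 2.008 1.116 1.175
vertex 2.241 1.713 0.567
endloop
endfacet
facet normal 0.860 -0.001 -0.510
outer loop
vertex 2.69 1.657 1.325
vertex 2.241 1.713 0.567
vertex 2.491 2.448 0.988
endloop
endfacet
facet normal 0.946 0.295 0.133
outer loop
vertex 2.69 1.657 1.325
vertex 2.491 2.448 0.988
vertex 2.413 2.306 1.856
endloop
endfacet
facet normal 0.192 0.067 0.979
outer loop
vertex 2.114 1.483 1.971
vertex 2.413 2.306 1.856
vertex 1.559 2.167 2.033
endloop
endfacet
facet normal -0.135 -0.893 0.430
outer loop
vertex 2.008 1.116 1.175
vertex 2.114 1.483 1.971
vertex 1.309 1.432 1.612
endloop
endfacet
facet normal -0.031 -0.707 -0.706
outer loop
vertex 2.241 1.713 0.567
vertex 2.008 1.116 1.175
vertex 1.387 1.574 0.744
endloop
endfacet
facet normal 0.359 0.369 -0.857
outer loop
vertex 2.491 2.448 0.988
vertex 2.241 1.713 0.567
vertex 1.686 2.397 0.629
endloop
endfacet
facet normal 0.498 0.848 0.183
outer loop
vertex 2.413 2.306 1.856
vertex 2.491 2.448 0.988
vertex 1.792 2.764 1.425
endloop
endfacet

endsolid


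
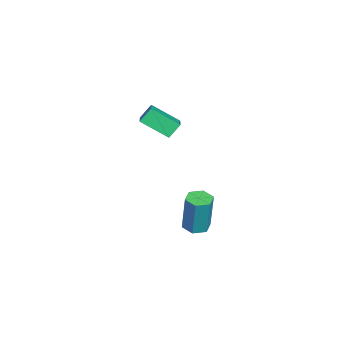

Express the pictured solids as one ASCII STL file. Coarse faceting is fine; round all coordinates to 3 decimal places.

solid 
facet normal -0.124 -0.081 -0.989
outer loop
vertex 3.052 3.484 -2.902
vertex 2.354 3.591 -2.823
vertex 2.79 4.143 -2.923
endloop
endfacet
facet normal 0.921 0.362 -0.145
outer loop
vertex 3.052 3.484 -2.902
vertex 2.79 4.143 -2.923
vertex 3.323 3.661 -0.736
endloop
endfacet
facet normal 0.921 0.361 -0.145
outer loop
vertex 3.323 3.661 -0.736
vertex 2.79 4.143 -2.923
vertex 3.061 4.321 -0.757
endloop
endfacet
facet normal 0.125 0.081 0.989
outer loop
vertex 3.323 3.661 -0.736
vertex 3.061 4.321 -0.757
vertex 2.626 3.769 -0.657
endloop
endfacet
facet normal -0.124 -0.081 -0.989
outer loop
vertex 2.79 4.143 -2.923
vertex 2.354 3.591 -2.823
vertex 2.092 4.251 -2.844
endloop
endfacet
facet normal 0.141 0.985 -0.099
outer loop
vertex 2.79 4.143 -2.923
vertex 2.092 4.251 -2.844
vertex 3.061 4.321 -0.757
endloop
endfacet
facet normal 0.140 0.985 -0.098
outer loop
vertex 3.061 4.321 -0.757
vertex 2.092 4.251 -2.844
vertex 2.364 4.428 -0.678
endloop
endfacet
facet normal 0.125 0.081 0.989
outer loop
vertex 3.061 4.321 -0.757
vertex 2.364 4.428 -0.678
vertex 2.626 3.769 -0.657
endloop
endfacet
facet normal -0.125 -0.081 -0.989
outer loop
vertex 2.092 4.251 -2.844
vertex 2.354 3.591 -2.823
vertex 1.657 3.699 -2.744
endloop
endfacet
facet normal -0.780 0.624 0.047
outer loop
vertex 2.092 4.251 -2.844
vertex 1.657 3.699 -2.744
vertex 2.364 4.428 -0.678
endloop
endfacet
facet normal -0.780 0.624 0.047
outer loop
vertex 2.364 4.428 -0.678
vertex 1.657 3.699 -2.744
vertex 1.928 3.876 -0.578
endloop
endfacet
facet normal 0.124 0.081 0.989
outer loop
vertex 2.364 4.428 -0.678
vertex 1.928 3.876 -0.578
vertex 2.626 3.769 -0.657
endloop
endfacet
facet normal -0.125 -0.081 -0.989
outer loop
vertex 1.657 3.699 -2.744
vertex 2.354 3.591 -2.823
vertex 1.919 3.039 -2.723
endloop
endfacet
facet normal -0.921 -0.361 0.145
outer loop
vertex 1.657 3.699 -2.744
vertex 1.919 3.039 -2.723
vertex 1.928 3.876 -0.578
endloop
endfacet
facet normal -0.921 -0.362 0.145
outer loop
vertex 1.928 3.876 -0.578
vertex 1.919 3.039 -2.723
vertex 2.19 3.217 -0.557
endloop
endfacet
facet normal 0.124 0.081 0.989
outer loop
vertex 1.928 3.876 -0.578
vertex 2.19 3.217 -0.557
vertex 2.626 3.769 -0.657
endloop
endfacet
facet normal -0.125 -0.081 -0.989
outer loop
vertex 1.919 3.039 -2.723
vertex 2.354 3.591 -2.823
vertex 2.616 2.932 -2.802
endloop
endfacet
facet normal -0.140 -0.985 0.098
outer loop
vertex 1.919 3.039 -2.723
vertex 2.616 2.932 -2.802
vertex 2.19 3.217 -0.557
endloop
endfacet
facet normal -0.141 -0.985 0.098
outer loop
vertex 2.19 3.217 -0.557
vertex 2.616 2.932 -2.802
vertex 2.888 3.109 -0.636
endloop
endfacet
facet normal 0.124 0.081 0.989
outer loop
vertex 2.19 3.217 -0.557
vertex 2.888 3.109 -0.636
vertex 2.626 3.769 -0.657
endloop
endfacet
facet normal -0.124 -0.081 -0.989
outer loop
vertex 2.616 2.932 -2.802
vertex 2.354 3.591 -2.823
vertex 3.052 3.484 -2.902
endloop
endfacet
facet normal 0.780 -0.624 -0.047
outer loop
vertex 2.616 2.932 -2.802
vertex 3.052 3.484 -2.902
vertex 2.888 3.109 -0.636
endloop
endfacet
facet normal 0.780 -0.623 -0.047
outer loop
vertex 2.888 3.109 -0.636
vertex 3.052 3.484 -2.902
vertex 3.323 3.661 -0.736
endloop
endfacet
facet normal 0.125 0.081 0.989
outer loop
vertex 2.888 3.109 -0.636
vertex 3.323 3.661 -0.736
vertex 2.626 3.769 -0.657
endloop
endfacet
facet normal -0.384 0.530 0.756
outer loop
vertex 2.065 1.405 5.068
vertex 2.244 2.814 4.171
vertex 0.735 1.225 4.519
endloop
endfacet
facet normal -0.107 -0.838 0.535
outer loop
vertex 1.096 0.726 3.809
vertex 2.065 1.405 5.068
vertex 0.735 1.225 4.519
endloop
endfacet
facet normal -0.384 0.530 0.756
outer loop
vertex 0.735 1.225 4.519
vertex 2.244 2.814 4.171
vertex 0.914 2.634 3.622
endloop
endfacet
facet normal -0.917 -0.125 -0.379
outer loop
vertex 0.914 2.634 3.622
vertex 1.096 0.726 3.809
vertex 0.735 1.225 4.519
endloop
endfacet
facet normal 0.917 0.125 0.379
outer loop
vertex 2.065 1.405 5.068
vertex 2.605 2.315 3.461
vertex 2.244 2.814 4.171
endloop
endfacet
facet normal -0.107 -0.838 0.535
outer loop
vertex 2.426 0.906 4.358
vertex 2.065 1.405 5.068
vertex 1.096 0.726 3.809
endloop
endfacet
facet normal 0.917 0.125 0.379
outer loop
vertex 2.426 0.906 4.358
vertex 2.605 2.315 3.461
vertex 2.065 1.405 5.068
endloop
endfacet
facet normal 0.107 0.838 -0.535
outer loop
vertex 2.244 2.814 4.171
vertex 2.605 2.315 3.461
vertex 0.914 2.634 3.622
endloop
endfacet
facet normal -0.917 -0.125 -0.379
outer loop
vertex 1.275 2.135 2.912
vertex 1.096 0.726 3.809
vertex 0.914 2.634 3.622
endloop
endfacet
facet normal 0.107 0.838 -0.535
outer loop
vertex 0.914 2.634 3.622
vertex 2.605 2.315 3.461
vertex 1.275 2.135 2.912
endloop
endfacet
facet normal 0.384 -0.530 -0.756
outer loop
vertex 1.275 2.135 2.912
vertex 2.426 0.906 4.358
vertex 1.096 0.726 3.809
endloop
endfacet
facet normal 0.384 -0.530 -0.756
outer loop
vertex 2.605 2.315 3.461
vertex 2.426 0.906 4.358
vertex 1.275 2.135 2.912
endloop
endfacet

endsolid


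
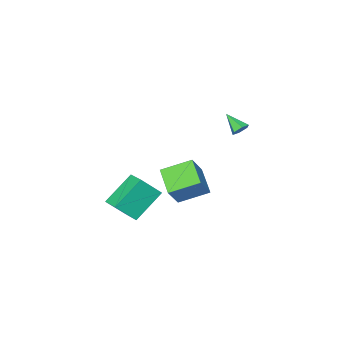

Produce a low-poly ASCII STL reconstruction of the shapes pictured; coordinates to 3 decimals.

solid 
facet normal -0.742 0.033 0.670
outer loop
vertex 1.261 -0.365 -0.498
vertex 1.547 0.814 -0.24
vertex 0.323 0.096 -1.56
endloop
endfacet
facet normal -0.231 -0.950 -0.208
outer loop
vertex 1.873 0.026 -2.96
vertex 1.261 -0.365 -0.498
vertex 0.323 0.096 -1.56
endloop
endfacet
facet normal -0.742 0.033 0.670
outer loop
vertex 0.323 0.096 -1.56
vertex 1.547 0.814 -0.24
vertex 0.609 1.274 -1.302
endloop
endfacet
facet normal -0.630 0.309 -0.713
outer loop
vertex 0.609 1.274 -1.302
vertex 1.873 0.026 -2.96
vertex 0.323 0.096 -1.56
endloop
endfacet
facet normal 0.630 -0.309 0.713
outer loop
vertex 1.261 -0.365 -0.498
vertex 3.097 0.744 -1.64
vertex 1.547 0.814 -0.24
endloop
endfacet
facet normal -0.230 -0.951 -0.208
outer loop
vertex 2.811 -0.434 -1.898
vertex 1.261 -0.365 -0.498
vertex 1.873 0.026 -2.96
endloop
endfacet
facet normal 0.630 -0.309 0.713
outer loop
vertex 2.811 -0.434 -1.898
vertex 3.097 0.744 -1.64
vertex 1.261 -0.365 -0.498
endloop
endfacet
facet normal 0.231 0.951 0.208
outer loop
vertex 1.547 0.814 -0.24
vertex 3.097 0.744 -1.64
vertex 0.609 1.274 -1.302
endloop
endfacet
facet normal -0.630 0.309 -0.713
outer loop
vertex 2.159 1.205 -2.702
vertex 1.873 0.026 -2.96
vertex 0.609 1.274 -1.302
endloop
endfacet
facet normal 0.231 0.950 0.209
outer loop
vertex 0.609 1.274 -1.302
vertex 3.097 0.744 -1.64
vertex 2.159 1.205 -2.702
endloop
endfacet
facet normal 0.742 -0.033 -0.670
outer loop
vertex 2.159 1.205 -2.702
vertex 2.811 -0.434 -1.898
vertex 1.873 0.026 -2.96
endloop
endfacet
facet normal 0.742 -0.033 -0.670
outer loop
vertex 3.097 0.744 -1.64
vertex 2.811 -0.434 -1.898
vertex 2.159 1.205 -2.702
endloop
endfacet
facet normal -0.086 0.789 -0.609
outer loop
vertex -1.729 3.821 3.061
vertex -2.053 4.031 3.379
vertex -1.563 4.12 3.425
endloop
endfacet
facet normal 0.914 -0.395 -0.092
outer loop
vertex -1.729 3.821 3.061
vertex -1.563 4.12 3.425
vertex -1.947 3.069 4.121
endloop
endfacet
facet normal -0.086 0.789 -0.608
outer loop
vertex -1.563 4.12 3.425
vertex -2.053 4.031 3.379
vertex -1.886 4.33 3.743
endloop
endfacet
facet normal 0.743 0.159 0.650
outer loop
vertex -1.563 4.12 3.425
vertex -1.886 4.33 3.743
vertex -1.947 3.069 4.121
endloop
endfacet
facet normal -0.086 0.789 -0.608
outer loop
vertex -1.886 4.33 3.743
vertex -2.053 4.031 3.379
vertex -2.376 4.241 3.697
endloop
endfacet
facet normal -0.142 0.291 0.946
outer loop
vertex -1.886 4.33 3.743
vertex -2.376 4.241 3.697
vertex -1.947 3.069 4.121
endloop
endfacet
facet normal -0.086 0.789 -0.609
outer loop
vertex -2.376 4.241 3.697
vertex -2.053 4.031 3.379
vertex -2.542 3.942 3.333
endloop
endfacet
facet normal -0.856 -0.133 0.499
outer loop
vertex -2.376 4.241 3.697
vertex -2.542 3.942 3.333
vertex -1.947 3.069 4.121
endloop
endfacet
facet normal -0.086 0.789 -0.609
outer loop
vertex -2.542 3.942 3.333
vertex -2.053 4.031 3.379
vertex -2.219 3.732 3.015
endloop
endfacet
facet normal -0.685 -0.686 -0.243
outer loop
vertex -2.542 3.942 3.333
vertex -2.219 3.732 3.015
vertex -1.947 3.069 4.121
endloop
endfacet
facet normal -0.086 0.789 -0.609
outer loop
vertex -2.219 3.732 3.015
vertex -2.053 4.031 3.379
vertex -1.729 3.821 3.061
endloop
endfacet
facet normal 0.199 -0.818 -0.539
outer loop
vertex -2.219 3.732 3.015
vertex -1.729 3.821 3.061
vertex -1.947 3.069 4.121
endloop
endfacet
facet normal -0.595 -0.225 -0.771
outer loop
vertex -4.209 -1.445 -2.578
vertex -3.616 -0.045 -3.444
vertex -2.891 -2.452 -3.302
endloop
endfacet
facet normal -0.339 -0.800 0.495
outer loop
vertex -1.944 -2.095 -2.076
vertex -4.209 -1.445 -2.578
vertex -2.891 -2.452 -3.302
endloop
endfacet
facet normal -0.595 -0.225 -0.772
outer loop
vertex -2.891 -2.452 -3.302
vertex -3.616 -0.045 -3.444
vertex -2.297 -1.052 -4.168
endloop
endfacet
facet normal 0.728 -0.557 -0.400
outer loop
vertex -2.297 -1.052 -4.168
vertex -1.944 -2.095 -2.076
vertex -2.891 -2.452 -3.302
endloop
endfacet
facet normal -0.728 0.556 0.401
outer loop
vertex -4.209 -1.445 -2.578
vertex -2.669 0.312 -2.218
vertex -3.616 -0.045 -3.444
endloop
endfacet
facet normal -0.339 -0.800 0.495
outer loop
vertex -3.263 -1.088 -1.352
vertex -4.209 -1.445 -2.578
vertex -1.944 -2.095 -2.076
endloop
endfacet
facet normal -0.728 0.556 0.400
outer loop
vertex -3.263 -1.088 -1.352
vertex -2.669 0.312 -2.218
vertex -4.209 -1.445 -2.578
endloop
endfacet
facet normal 0.339 0.800 -0.495
outer loop
vertex -3.616 -0.045 -3.444
vertex -2.669 0.312 -2.218
vertex -2.297 -1.052 -4.168
endloop
endfacet
facet normal 0.728 -0.556 -0.400
outer loop
vertex -1.351 -0.695 -2.942
vertex -1.944 -2.095 -2.076
vertex -2.297 -1.052 -4.168
endloop
endfacet
facet normal 0.339 0.800 -0.495
outer loop
vertex -2.297 -1.052 -4.168
vertex -2.669 0.312 -2.218
vertex -1.351 -0.695 -2.942
endloop
endfacet
facet normal 0.595 0.225 0.771
outer loop
vertex -1.351 -0.695 -2.942
vertex -3.263 -1.088 -1.352
vertex -1.944 -2.095 -2.076
endloop
endfacet
facet normal 0.595 0.225 0.771
outer loop
vertex -2.669 0.312 -2.218
vertex -3.263 -1.088 -1.352
vertex -1.351 -0.695 -2.942
endloop
endfacet

endsolid


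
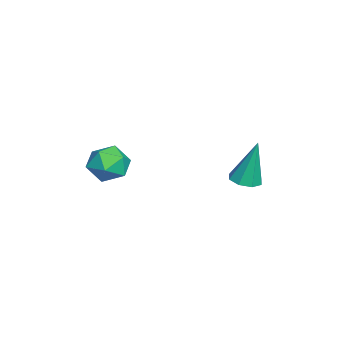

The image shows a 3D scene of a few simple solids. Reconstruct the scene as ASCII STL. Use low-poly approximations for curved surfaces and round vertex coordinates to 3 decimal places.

solid 
facet normal -0.003 -0.220 -0.975
outer loop
vertex 2.242 1.563 -4.268
vertex 1.787 1.339 -4.216
vertex 1.946 1.811 -4.323
endloop
endfacet
facet normal 0.624 0.772 0.121
outer loop
vertex 2.242 1.563 -4.268
vertex 1.946 1.811 -4.323
vertex 1.793 1.681 -2.704
endloop
endfacet
facet normal -0.002 -0.221 -0.975
outer loop
vertex 1.946 1.811 -4.323
vertex 1.787 1.339 -4.216
vertex 1.557 1.783 -4.316
endloop
endfacet
facet normal -0.070 0.995 0.073
outer loop
vertex 1.946 1.811 -4.323
vertex 1.557 1.783 -4.316
vertex 1.793 1.681 -2.704
endloop
endfacet
facet normal -0.005 -0.222 -0.975
outer loop
vertex 1.557 1.783 -4.316
vertex 1.787 1.339 -4.216
vertex 1.303 1.495 -4.249
endloop
endfacet
facet normal -0.724 0.673 0.149
outer loop
vertex 1.557 1.783 -4.316
vertex 1.303 1.495 -4.249
vertex 1.793 1.681 -2.704
endloop
endfacet
facet normal -0.005 -0.221 -0.975
outer loop
vertex 1.303 1.495 -4.249
vertex 1.787 1.339 -4.216
vertex 1.332 1.115 -4.163
endloop
endfacet
facet normal -0.953 -0.004 0.303
outer loop
vertex 1.303 1.495 -4.249
vertex 1.332 1.115 -4.163
vertex 1.793 1.681 -2.704
endloop
endfacet
facet normal -0.005 -0.221 -0.975
outer loop
vertex 1.332 1.115 -4.163
vertex 1.787 1.339 -4.216
vertex 1.628 0.866 -4.108
endloop
endfacet
facet normal -0.623 -0.642 0.446
outer loop
vertex 1.332 1.115 -4.163
vertex 1.628 0.866 -4.108
vertex 1.793 1.681 -2.704
endloop
endfacet
facet normal -0.004 -0.221 -0.975
outer loop
vertex 1.628 0.866 -4.108
vertex 1.787 1.339 -4.216
vertex 2.017 0.895 -4.116
endloop
endfacet
facet normal 0.075 -0.866 0.494
outer loop
vertex 1.628 0.866 -4.108
vertex 2.017 0.895 -4.116
vertex 1.793 1.681 -2.704
endloop
endfacet
facet normal -0.003 -0.221 -0.975
outer loop
vertex 2.017 0.895 -4.116
vertex 1.787 1.339 -4.216
vertex 2.272 1.183 -4.182
endloop
endfacet
facet normal 0.725 -0.546 0.419
outer loop
vertex 2.017 0.895 -4.116
vertex 2.272 1.183 -4.182
vertex 1.793 1.681 -2.704
endloop
endfacet
facet normal -0.003 -0.221 -0.975
outer loop
vertex 2.272 1.183 -4.182
vertex 1.787 1.339 -4.216
vertex 2.242 1.563 -4.268
endloop
endfacet
facet normal 0.955 0.135 0.264
outer loop
vertex 2.272 1.183 -4.182
vertex 2.242 1.563 -4.268
vertex 1.793 1.681 -2.704
endloop
endfacet
facet normal -0.834 0.464 0.298
outer loop
vertex 3.656 -1.69 -2.612
vertex 3.304 -2.27 -2.695
vertex 3.596 -2.131 -2.093
endloop
endfacet
facet normal -0.260 0.750 0.608
outer loop
vertex 3.656 -1.69 -2.612
vertex 3.596 -2.131 -2.093
vertex 4.196 -1.825 -2.214
endloop
endfacet
facet normal 0.178 0.980 0.091
outer loop
vertex 3.656 -1.69 -2.612
vertex 4.196 -1.825 -2.214
vertex 4.274 -1.776 -2.891
endloop
endfacet
facet normal -0.127 0.834 -0.537
outer loop
vertex 3.656 -1.69 -2.612
vertex 4.274 -1.776 -2.891
vertex 3.723 -2.051 -3.188
endloop
endfacet
facet normal -0.752 0.515 -0.410
outer loop
vertex 3.656 -1.69 -2.612
vertex 3.723 -2.051 -3.188
vertex 3.304 -2.27 -2.695
endloop
endfacet
facet normal 0.076 0.234 0.969
outer loop
vertex 4.196 -1.825 -2.214
vertex 3.596 -2.131 -2.093
vertex 4.177 -2.489 -2.052
endloop
endfacet
facet normal -0.854 -0.229 0.467
outer loop
vertex 3.596 -2.131 -2.093
vertex 3.304 -2.27 -2.695
vertex 3.626 -2.764 -2.349
endloop
endfacet
facet normal -0.721 -0.145 -0.677
outer loop
vertex 3.304 -2.27 -2.695
vertex 3.723 -2.051 -3.188
vertex 3.704 -2.715 -3.026
endloop
endfacet
facet normal 0.291 0.371 -0.882
outer loop
vertex 3.723 -2.051 -3.188
vertex 4.274 -1.776 -2.891
vertex 4.304 -2.409 -3.147
endloop
endfacet
facet normal 0.785 0.605 0.134
outer loop
vertex 4.274 -1.776 -2.891
vertex 4.196 -1.825 -2.214
vertex 4.596 -2.27 -2.545
endloop
endfacet
facet normal 0.127 -0.834 0.537
outer loop
vertex 4.244 -2.85 -2.628
vertex 4.177 -2.489 -2.052
vertex 3.626 -2.764 -2.349
endloop
endfacet
facet normal -0.178 -0.980 -0.091
outer loop
vertex 4.244 -2.85 -2.628
vertex 3.626 -2.764 -2.349
vertex 3.704 -2.715 -3.026
endloop
endfacet
facet normal 0.260 -0.750 -0.608
outer loop
vertex 4.244 -2.85 -2.628
vertex 3.704 -2.715 -3.026
vertex 4.304 -2.409 -3.147
endloop
endfacet
facet normal 0.834 -0.464 -0.298
outer loop
vertex 4.244 -2.85 -2.628
vertex 4.304 -2.409 -3.147
vertex 4.596 -2.27 -2.545
endloop
endfacet
facet normal 0.752 -0.515 0.410
outer loop
vertex 4.244 -2.85 -2.628
vertex 4.596 -2.27 -2.545
vertex 4.177 -2.489 -2.052
endloop
endfacet
facet normal -0.291 -0.371 0.882
outer loop
vertex 3.626 -2.764 -2.349
vertex 4.177 -2.489 -2.052
vertex 3.596 -2.131 -2.093
endloop
endfacet
facet normal -0.785 -0.605 -0.134
outer loop
vertex 3.704 -2.715 -3.026
vertex 3.626 -2.764 -2.349
vertex 3.304 -2.27 -2.695
endloop
endfacet
facet normal -0.076 -0.234 -0.969
outer loop
vertex 4.304 -2.409 -3.147
vertex 3.704 -2.715 -3.026
vertex 3.723 -2.051 -3.188
endloop
endfacet
facet normal 0.854 0.229 -0.467
outer loop
vertex 4.596 -2.27 -2.545
vertex 4.304 -2.409 -3.147
vertex 4.274 -1.776 -2.891
endloop
endfacet
facet normal 0.721 0.145 0.677
outer loop
vertex 4.177 -2.489 -2.052
vertex 4.596 -2.27 -2.545
vertex 4.196 -1.825 -2.214
endloop
endfacet

endsolid


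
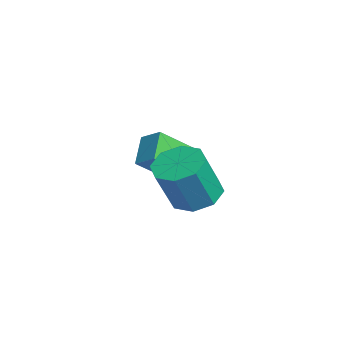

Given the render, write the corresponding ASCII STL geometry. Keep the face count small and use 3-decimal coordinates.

solid 
facet normal -0.227 0.383 -0.895
outer loop
vertex 3.595 -1.464 0.977
vertex 2.581 -1.851 1.069
vertex 3.077 -0.92 1.341
endloop
endfacet
facet normal 0.750 0.655 0.089
outer loop
vertex 3.595 -1.464 0.977
vertex 3.077 -0.92 1.341
vertex 4.094 -2.301 2.938
endloop
endfacet
facet normal 0.750 0.655 0.089
outer loop
vertex 4.094 -2.301 2.938
vertex 3.077 -0.92 1.341
vertex 3.576 -1.757 3.302
endloop
endfacet
facet normal 0.228 -0.382 0.896
outer loop
vertex 4.094 -2.301 2.938
vertex 3.576 -1.757 3.302
vertex 3.079 -2.689 3.031
endloop
endfacet
facet normal -0.228 0.383 -0.895
outer loop
vertex 3.077 -0.92 1.341
vertex 2.581 -1.851 1.069
vertex 2.269 -0.922 1.546
endloop
endfacet
facet normal 0.092 0.924 0.371
outer loop
vertex 3.077 -0.92 1.341
vertex 2.269 -0.922 1.546
vertex 3.576 -1.757 3.302
endloop
endfacet
facet normal 0.092 0.924 0.371
outer loop
vertex 3.576 -1.757 3.302
vertex 2.269 -0.922 1.546
vertex 2.768 -1.759 3.507
endloop
endfacet
facet normal 0.228 -0.382 0.896
outer loop
vertex 3.576 -1.757 3.302
vertex 2.768 -1.759 3.507
vertex 3.079 -2.689 3.031
endloop
endfacet
facet normal -0.228 0.383 -0.895
outer loop
vertex 2.269 -0.922 1.546
vertex 2.581 -1.851 1.069
vertex 1.643 -1.468 1.472
endloop
endfacet
facet normal -0.620 0.652 0.436
outer loop
vertex 2.269 -0.922 1.546
vertex 1.643 -1.468 1.472
vertex 2.768 -1.759 3.507
endloop
endfacet
facet normal -0.621 0.651 0.436
outer loop
vertex 2.768 -1.759 3.507
vertex 1.643 -1.468 1.472
vertex 2.142 -2.306 3.433
endloop
endfacet
facet normal 0.228 -0.382 0.896
outer loop
vertex 2.768 -1.759 3.507
vertex 2.142 -2.306 3.433
vertex 3.079 -2.689 3.031
endloop
endfacet
facet normal -0.228 0.383 -0.895
outer loop
vertex 1.643 -1.468 1.472
vertex 2.581 -1.851 1.069
vertex 1.566 -2.239 1.162
endloop
endfacet
facet normal -0.969 -0.002 0.246
outer loop
vertex 1.643 -1.468 1.472
vertex 1.566 -2.239 1.162
vertex 2.142 -2.306 3.433
endloop
endfacet
facet normal -0.969 -0.002 0.246
outer loop
vertex 2.142 -2.306 3.433
vertex 1.566 -2.239 1.162
vertex 2.065 -3.076 3.123
endloop
endfacet
facet normal 0.227 -0.383 0.895
outer loop
vertex 2.142 -2.306 3.433
vertex 2.065 -3.076 3.123
vertex 3.079 -2.689 3.031
endloop
endfacet
facet normal -0.228 0.382 -0.896
outer loop
vertex 1.566 -2.239 1.162
vertex 2.581 -1.851 1.069
vertex 2.084 -2.783 0.798
endloop
endfacet
facet normal -0.750 -0.655 -0.089
outer loop
vertex 1.566 -2.239 1.162
vertex 2.084 -2.783 0.798
vertex 2.065 -3.076 3.123
endloop
endfacet
facet normal -0.750 -0.655 -0.089
outer loop
vertex 2.065 -3.076 3.123
vertex 2.084 -2.783 0.798
vertex 2.583 -3.62 2.759
endloop
endfacet
facet normal 0.227 -0.383 0.895
outer loop
vertex 2.065 -3.076 3.123
vertex 2.583 -3.62 2.759
vertex 3.079 -2.689 3.031
endloop
endfacet
facet normal -0.228 0.382 -0.896
outer loop
vertex 2.084 -2.783 0.798
vertex 2.581 -1.851 1.069
vertex 2.892 -2.781 0.593
endloop
endfacet
facet normal -0.092 -0.924 -0.371
outer loop
vertex 2.084 -2.783 0.798
vertex 2.892 -2.781 0.593
vertex 2.583 -3.62 2.759
endloop
endfacet
facet normal -0.092 -0.924 -0.371
outer loop
vertex 2.583 -3.62 2.759
vertex 2.892 -2.781 0.593
vertex 3.391 -3.618 2.554
endloop
endfacet
facet normal 0.228 -0.383 0.895
outer loop
vertex 2.583 -3.62 2.759
vertex 3.391 -3.618 2.554
vertex 3.079 -2.689 3.031
endloop
endfacet
facet normal -0.228 0.382 -0.896
outer loop
vertex 2.892 -2.781 0.593
vertex 2.581 -1.851 1.069
vertex 3.518 -2.234 0.667
endloop
endfacet
facet normal 0.621 -0.651 -0.436
outer loop
vertex 2.892 -2.781 0.593
vertex 3.518 -2.234 0.667
vertex 3.391 -3.618 2.554
endloop
endfacet
facet normal 0.620 -0.652 -0.436
outer loop
vertex 3.391 -3.618 2.554
vertex 3.518 -2.234 0.667
vertex 4.017 -3.072 2.628
endloop
endfacet
facet normal 0.228 -0.383 0.895
outer loop
vertex 3.391 -3.618 2.554
vertex 4.017 -3.072 2.628
vertex 3.079 -2.689 3.031
endloop
endfacet
facet normal -0.227 0.383 -0.895
outer loop
vertex 3.518 -2.234 0.667
vertex 2.581 -1.851 1.069
vertex 3.595 -1.464 0.977
endloop
endfacet
facet normal 0.969 0.002 -0.246
outer loop
vertex 3.518 -2.234 0.667
vertex 3.595 -1.464 0.977
vertex 4.017 -3.072 2.628
endloop
endfacet
facet normal 0.969 0.002 -0.246
outer loop
vertex 4.017 -3.072 2.628
vertex 3.595 -1.464 0.977
vertex 4.094 -2.301 2.938
endloop
endfacet
facet normal 0.228 -0.383 0.895
outer loop
vertex 4.017 -3.072 2.628
vertex 4.094 -2.301 2.938
vertex 3.079 -2.689 3.031
endloop
endfacet
facet normal -0.738 0.350 0.577
outer loop
vertex -1.272 -2.237 2.56
vertex -1.528 -0.747 1.328
vertex -1.973 -2.812 2.011
endloop
endfacet
facet normal 0.132 -0.764 0.632
outer loop
vertex -0.872 -3.333 1.152
vertex -1.272 -2.237 2.56
vertex -1.973 -2.812 2.011
endloop
endfacet
facet normal -0.739 0.350 0.576
outer loop
vertex -1.973 -2.812 2.011
vertex -1.528 -0.747 1.328
vertex -2.229 -1.323 0.778
endloop
endfacet
facet normal -0.661 -0.543 -0.518
outer loop
vertex -2.229 -1.323 0.778
vertex -0.872 -3.333 1.152
vertex -1.973 -2.812 2.011
endloop
endfacet
facet normal 0.661 0.542 0.518
outer loop
vertex -1.272 -2.237 2.56
vertex -0.427 -1.268 0.469
vertex -1.528 -0.747 1.328
endloop
endfacet
facet normal 0.132 -0.764 0.632
outer loop
vertex -0.171 -2.757 1.702
vertex -1.272 -2.237 2.56
vertex -0.872 -3.333 1.152
endloop
endfacet
facet normal 0.661 0.543 0.519
outer loop
vertex -0.171 -2.757 1.702
vertex -0.427 -1.268 0.469
vertex -1.272 -2.237 2.56
endloop
endfacet
facet normal -0.132 0.764 -0.632
outer loop
vertex -1.528 -0.747 1.328
vertex -0.427 -1.268 0.469
vertex -2.229 -1.323 0.778
endloop
endfacet
facet normal -0.661 -0.543 -0.519
outer loop
vertex -1.128 -1.843 -0.08
vertex -0.872 -3.333 1.152
vertex -2.229 -1.323 0.778
endloop
endfacet
facet normal -0.132 0.764 -0.632
outer loop
vertex -2.229 -1.323 0.778
vertex -0.427 -1.268 0.469
vertex -1.128 -1.843 -0.08
endloop
endfacet
facet normal 0.739 -0.349 -0.576
outer loop
vertex -1.128 -1.843 -0.08
vertex -0.171 -2.757 1.702
vertex -0.872 -3.333 1.152
endloop
endfacet
facet normal 0.738 -0.350 -0.576
outer loop
vertex -0.427 -1.268 0.469
vertex -0.171 -2.757 1.702
vertex -1.128 -1.843 -0.08
endloop
endfacet

endsolid


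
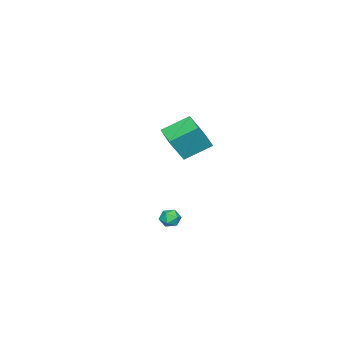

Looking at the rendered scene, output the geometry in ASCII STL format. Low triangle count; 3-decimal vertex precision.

solid 
facet normal -0.580 -0.803 0.137
outer loop
vertex 3.091 3.617 -3.0
vertex 3.536 3.236 -3.353
vertex 3.604 3.302 -2.676
endloop
endfacet
facet normal -0.644 -0.347 0.682
outer loop
vertex 3.091 3.617 -3.0
vertex 3.604 3.302 -2.676
vertex 3.436 3.943 -2.508
endloop
endfacet
facet normal -0.863 0.280 0.420
outer loop
vertex 3.091 3.617 -3.0
vertex 3.436 3.943 -2.508
vertex 3.265 4.274 -3.081
endloop
endfacet
facet normal -0.934 0.212 -0.287
outer loop
vertex 3.091 3.617 -3.0
vertex 3.265 4.274 -3.081
vertex 3.326 3.837 -3.603
endloop
endfacet
facet normal -0.759 -0.458 -0.463
outer loop
vertex 3.091 3.617 -3.0
vertex 3.326 3.837 -3.603
vertex 3.536 3.236 -3.353
endloop
endfacet
facet normal 0.003 -0.253 0.968
outer loop
vertex 3.436 3.943 -2.508
vertex 3.604 3.302 -2.676
vertex 4.094 3.763 -2.557
endloop
endfacet
facet normal 0.106 -0.991 0.086
outer loop
vertex 3.604 3.302 -2.676
vertex 3.536 3.236 -3.353
vertex 4.155 3.326 -3.079
endloop
endfacet
facet normal -0.184 -0.432 -0.883
outer loop
vertex 3.536 3.236 -3.353
vertex 3.326 3.837 -3.603
vertex 3.984 3.657 -3.652
endloop
endfacet
facet normal -0.467 0.651 -0.599
outer loop
vertex 3.326 3.837 -3.603
vertex 3.265 4.274 -3.081
vertex 3.816 4.298 -3.484
endloop
endfacet
facet normal -0.352 0.761 0.545
outer loop
vertex 3.265 4.274 -3.081
vertex 3.436 3.943 -2.508
vertex 3.884 4.364 -2.807
endloop
endfacet
facet normal 0.934 -0.212 0.287
outer loop
vertex 4.329 3.983 -3.16
vertex 4.094 3.763 -2.557
vertex 4.155 3.326 -3.079
endloop
endfacet
facet normal 0.863 -0.280 -0.420
outer loop
vertex 4.329 3.983 -3.16
vertex 4.155 3.326 -3.079
vertex 3.984 3.657 -3.652
endloop
endfacet
facet normal 0.644 0.347 -0.682
outer loop
vertex 4.329 3.983 -3.16
vertex 3.984 3.657 -3.652
vertex 3.816 4.298 -3.484
endloop
endfacet
facet normal 0.580 0.803 -0.137
outer loop
vertex 4.329 3.983 -3.16
vertex 3.816 4.298 -3.484
vertex 3.884 4.364 -2.807
endloop
endfacet
facet normal 0.759 0.458 0.463
outer loop
vertex 4.329 3.983 -3.16
vertex 3.884 4.364 -2.807
vertex 4.094 3.763 -2.557
endloop
endfacet
facet normal 0.467 -0.651 0.599
outer loop
vertex 4.155 3.326 -3.079
vertex 4.094 3.763 -2.557
vertex 3.604 3.302 -2.676
endloop
endfacet
facet normal 0.352 -0.761 -0.545
outer loop
vertex 3.984 3.657 -3.652
vertex 4.155 3.326 -3.079
vertex 3.536 3.236 -3.353
endloop
endfacet
facet normal -0.003 0.253 -0.968
outer loop
vertex 3.816 4.298 -3.484
vertex 3.984 3.657 -3.652
vertex 3.326 3.837 -3.603
endloop
endfacet
facet normal -0.106 0.991 -0.086
outer loop
vertex 3.884 4.364 -2.807
vertex 3.816 4.298 -3.484
vertex 3.265 4.274 -3.081
endloop
endfacet
facet normal 0.184 0.432 0.883
outer loop
vertex 4.094 3.763 -2.557
vertex 3.884 4.364 -2.807
vertex 3.436 3.943 -2.508
endloop
endfacet
facet normal -0.481 0.226 -0.847
outer loop
vertex -5.346 0.92 -0.527
vertex -4.224 2.13 -0.842
vertex -4.193 -0.411 -1.537
endloop
endfacet
facet normal -0.668 -0.720 0.187
outer loop
vertex -3.216 -0.87 0.182
vertex -5.346 0.92 -0.527
vertex -4.193 -0.411 -1.537
endloop
endfacet
facet normal -0.482 0.226 -0.847
outer loop
vertex -4.193 -0.411 -1.537
vertex -4.224 2.13 -0.842
vertex -3.072 0.799 -1.852
endloop
endfacet
facet normal 0.568 -0.656 -0.498
outer loop
vertex -3.072 0.799 -1.852
vertex -3.216 -0.87 0.182
vertex -4.193 -0.411 -1.537
endloop
endfacet
facet normal -0.568 0.656 0.498
outer loop
vertex -5.346 0.92 -0.527
vertex -3.247 1.671 0.877
vertex -4.224 2.13 -0.842
endloop
endfacet
facet normal -0.668 -0.720 0.188
outer loop
vertex -4.368 0.461 1.192
vertex -5.346 0.92 -0.527
vertex -3.216 -0.87 0.182
endloop
endfacet
facet normal -0.568 0.656 0.498
outer loop
vertex -4.368 0.461 1.192
vertex -3.247 1.671 0.877
vertex -5.346 0.92 -0.527
endloop
endfacet
facet normal 0.668 0.720 -0.187
outer loop
vertex -4.224 2.13 -0.842
vertex -3.247 1.671 0.877
vertex -3.072 0.799 -1.852
endloop
endfacet
facet normal 0.567 -0.656 -0.498
outer loop
vertex -2.094 0.34 -0.133
vertex -3.216 -0.87 0.182
vertex -3.072 0.799 -1.852
endloop
endfacet
facet normal 0.668 0.721 -0.187
outer loop
vertex -3.072 0.799 -1.852
vertex -3.247 1.671 0.877
vertex -2.094 0.34 -0.133
endloop
endfacet
facet normal 0.481 -0.226 0.847
outer loop
vertex -2.094 0.34 -0.133
vertex -4.368 0.461 1.192
vertex -3.216 -0.87 0.182
endloop
endfacet
facet normal 0.481 -0.226 0.847
outer loop
vertex -3.247 1.671 0.877
vertex -4.368 0.461 1.192
vertex -2.094 0.34 -0.133
endloop
endfacet

endsolid


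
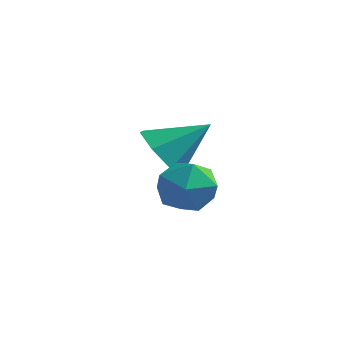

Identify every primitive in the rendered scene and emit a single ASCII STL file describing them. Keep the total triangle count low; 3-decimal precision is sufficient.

solid 
facet normal -0.816 -0.577 -0.029
outer loop
vertex 1.448 0.053 3.054
vertex 1.962 -0.669 2.937
vertex 1.746 -0.404 3.762
endloop
endfacet
facet normal -0.923 -0.005 0.385
outer loop
vertex 1.448 0.053 3.054
vertex 1.746 -0.404 3.762
vertex 1.746 0.49 3.774
endloop
endfacet
facet normal -0.816 0.578 -0.013
outer loop
vertex 1.448 0.053 3.054
vertex 1.746 0.49 3.774
vertex 1.962 0.777 2.956
endloop
endfacet
facet normal -0.644 0.366 -0.672
outer loop
vertex 1.448 0.053 3.054
vertex 1.962 0.777 2.956
vertex 2.095 0.061 2.438
endloop
endfacet
facet normal -0.644 -0.348 -0.681
outer loop
vertex 1.448 0.053 3.054
vertex 2.095 0.061 2.438
vertex 1.962 -0.669 2.937
endloop
endfacet
facet normal -0.431 -0.012 0.902
outer loop
vertex 1.746 0.49 3.774
vertex 1.746 -0.404 3.762
vertex 2.445 0.039 4.102
endloop
endfacet
facet normal -0.258 -0.938 0.234
outer loop
vertex 1.746 -0.404 3.762
vertex 1.962 -0.669 2.937
vertex 2.578 -0.677 3.584
endloop
endfacet
facet normal 0.021 -0.567 -0.824
outer loop
vertex 1.962 -0.669 2.937
vertex 2.095 0.061 2.438
vertex 2.794 -0.39 2.766
endloop
endfacet
facet normal 0.020 0.588 -0.808
outer loop
vertex 2.095 0.061 2.438
vertex 1.962 0.777 2.956
vertex 2.794 0.504 2.778
endloop
endfacet
facet normal -0.259 0.931 0.258
outer loop
vertex 1.962 0.777 2.956
vertex 1.746 0.49 3.774
vertex 2.578 0.769 3.603
endloop
endfacet
facet normal 0.644 -0.366 0.672
outer loop
vertex 3.092 0.047 3.486
vertex 2.445 0.039 4.102
vertex 2.578 -0.677 3.584
endloop
endfacet
facet normal 0.816 -0.578 0.013
outer loop
vertex 3.092 0.047 3.486
vertex 2.578 -0.677 3.584
vertex 2.794 -0.39 2.766
endloop
endfacet
facet normal 0.923 0.005 -0.385
outer loop
vertex 3.092 0.047 3.486
vertex 2.794 -0.39 2.766
vertex 2.794 0.504 2.778
endloop
endfacet
facet normal 0.816 0.577 0.029
outer loop
vertex 3.092 0.047 3.486
vertex 2.794 0.504 2.778
vertex 2.578 0.769 3.603
endloop
endfacet
facet normal 0.644 0.348 0.681
outer loop
vertex 3.092 0.047 3.486
vertex 2.578 0.769 3.603
vertex 2.445 0.039 4.102
endloop
endfacet
facet normal -0.020 -0.588 0.808
outer loop
vertex 2.578 -0.677 3.584
vertex 2.445 0.039 4.102
vertex 1.746 -0.404 3.762
endloop
endfacet
facet normal 0.259 -0.931 -0.258
outer loop
vertex 2.794 -0.39 2.766
vertex 2.578 -0.677 3.584
vertex 1.962 -0.669 2.937
endloop
endfacet
facet normal 0.431 0.012 -0.902
outer loop
vertex 2.794 0.504 2.778
vertex 2.794 -0.39 2.766
vertex 2.095 0.061 2.438
endloop
endfacet
facet normal 0.258 0.938 -0.234
outer loop
vertex 2.578 0.769 3.603
vertex 2.794 0.504 2.778
vertex 1.962 0.777 2.956
endloop
endfacet
facet normal -0.021 0.567 0.824
outer loop
vertex 2.445 0.039 4.102
vertex 2.578 0.769 3.603
vertex 1.746 0.49 3.774
endloop
endfacet
facet normal -0.664 -0.485 -0.569
outer loop
vertex 0.836 2.067 2.639
vertex 0.199 2.754 2.796
vertex 0.842 2.691 2.1
endloop
endfacet
facet normal 0.971 -0.162 -0.177
outer loop
vertex 0.836 2.067 2.639
vertex 0.842 2.691 2.1
vertex 1.281 3.546 3.724
endloop
endfacet
facet normal -0.664 -0.485 -0.569
outer loop
vertex 0.842 2.691 2.1
vertex 0.199 2.754 2.796
vertex 0.364 3.362 2.085
endloop
endfacet
facet normal 0.727 0.507 -0.463
outer loop
vertex 0.842 2.691 2.1
vertex 0.364 3.362 2.085
vertex 1.281 3.546 3.724
endloop
endfacet
facet normal -0.664 -0.485 -0.569
outer loop
vertex 0.364 3.362 2.085
vertex 0.199 2.754 2.796
vertex -0.239 3.576 2.606
endloop
endfacet
facet normal 0.168 0.965 -0.202
outer loop
vertex 0.364 3.362 2.085
vertex -0.239 3.576 2.606
vertex 1.281 3.546 3.724
endloop
endfacet
facet normal -0.664 -0.485 -0.568
outer loop
vertex -0.239 3.576 2.606
vertex 0.199 2.754 2.796
vertex -0.511 3.171 3.27
endloop
endfacet
facet normal -0.285 0.866 0.411
outer loop
vertex -0.239 3.576 2.606
vertex -0.511 3.171 3.27
vertex 1.281 3.546 3.724
endloop
endfacet
facet normal -0.664 -0.485 -0.569
outer loop
vertex -0.511 3.171 3.27
vertex 0.199 2.754 2.796
vertex -0.249 2.452 3.577
endloop
endfacet
facet normal -0.291 0.284 0.914
outer loop
vertex -0.511 3.171 3.27
vertex -0.249 2.452 3.577
vertex 1.281 3.546 3.724
endloop
endfacet
facet normal -0.664 -0.486 -0.569
outer loop
vertex -0.249 2.452 3.577
vertex 0.199 2.754 2.796
vertex 0.35 1.961 3.297
endloop
endfacet
facet normal 0.154 -0.341 0.927
outer loop
vertex -0.249 2.452 3.577
vertex 0.35 1.961 3.297
vertex 1.281 3.546 3.724
endloop
endfacet
facet normal -0.664 -0.486 -0.569
outer loop
vertex 0.35 1.961 3.297
vertex 0.199 2.754 2.796
vertex 0.836 2.067 2.639
endloop
endfacet
facet normal 0.716 -0.540 0.442
outer loop
vertex 0.35 1.961 3.297
vertex 0.836 2.067 2.639
vertex 1.281 3.546 3.724
endloop
endfacet

endsolid
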